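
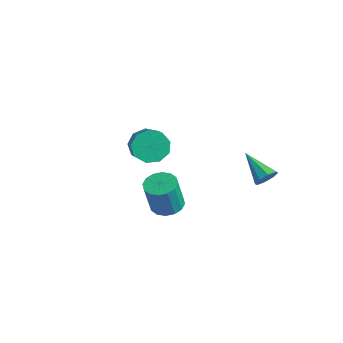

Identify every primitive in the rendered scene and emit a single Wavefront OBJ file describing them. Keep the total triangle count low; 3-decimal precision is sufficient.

v 1.793 -3.11 0.028
v 2.598 -2.839 0.049
v 2.712 -3.319 1.853
v 1.907 -3.59 1.832
v 2.357 -2.487 0.158
v 2.471 -2.967 1.962
v 1.964 -2.303 0.232
v 2.078 -2.783 2.036
v 1.526 -2.334 0.252
v 1.64 -2.815 2.055
v 1.159 -2.574 0.211
v 1.273 -3.054 2.015
v 0.962 -2.957 0.121
v 1.076 -3.437 1.925
v 0.988 -3.381 0.007
v 1.102 -3.861 1.811
v 1.229 -3.733 -0.102
v 1.343 -4.213 1.702
v 1.622 -3.917 -0.176
v 1.736 -4.397 1.628
v 2.06 -3.885 -0.195
v 2.174 -4.366 1.608
v 2.427 -3.646 -0.155
v 2.541 -4.126 1.649
v 2.624 -3.263 -0.065
v 2.738 -3.743 1.739
v 3.372 1.592 0.825
v 3.646 1.938 1.33
v 1.788 1.488 1.755
v 3.422 2.242 0.982
v 3.169 2.165 0.543
v 3.035 1.753 0.269
v 3.098 1.247 0.32
v 3.322 0.943 0.667
v 3.575 1.019 1.107
v 3.709 1.432 1.381
v -3.844 -0.42 -0.268
v -3.245 -0.296 -1.085
v -2.318 -0.716 -0.468
v -2.916 -0.84 0.348
v -3.241 0.283 -0.696
v -2.314 -0.136 -0.079
v -3.52 0.533 -0.107
v -2.592 0.114 0.509
v -3.95 0.337 0.406
v -3.022 -0.082 1.023
v -4.33 -0.213 0.604
v -3.402 -0.632 1.221
v -4.483 -0.86 0.394
v -3.555 -1.28 1.01
v -4.337 -1.302 -0.126
v -3.409 -1.721 0.49
v -3.96 -1.331 -0.713
v -3.032 -1.75 -0.096
v -3.529 -0.934 -1.091
v -2.601 -1.353 -0.475
f 2 1 5
f 2 5 3
f 3 5 6
f 3 6 4
f 5 1 7
f 5 7 6
f 6 7 8
f 6 8 4
f 7 1 9
f 7 9 8
f 8 9 10
f 8 10 4
f 9 1 11
f 9 11 10
f 10 11 12
f 10 12 4
f 11 1 13
f 11 13 12
f 12 13 14
f 12 14 4
f 13 1 15
f 13 15 14
f 14 15 16
f 14 16 4
f 15 1 17
f 15 17 16
f 16 17 18
f 16 18 4
f 17 1 19
f 17 19 18
f 18 19 20
f 18 20 4
f 19 1 21
f 19 21 20
f 20 21 22
f 20 22 4
f 21 1 23
f 21 23 22
f 22 23 24
f 22 24 4
f 23 1 25
f 23 25 24
f 24 25 26
f 24 26 4
f 25 1 2
f 25 2 26
f 26 2 3
f 26 3 4
f 28 27 30
f 28 30 29
f 30 27 31
f 30 31 29
f 31 27 32
f 31 32 29
f 32 27 33
f 32 33 29
f 33 27 34
f 33 34 29
f 34 27 35
f 34 35 29
f 35 27 36
f 35 36 29
f 36 27 28
f 36 28 29
f 38 37 41
f 38 41 39
f 39 41 42
f 39 42 40
f 41 37 43
f 41 43 42
f 42 43 44
f 42 44 40
f 43 37 45
f 43 45 44
f 44 45 46
f 44 46 40
f 45 37 47
f 45 47 46
f 46 47 48
f 46 48 40
f 47 37 49
f 47 49 48
f 48 49 50
f 48 50 40
f 49 37 51
f 49 51 50
f 50 51 52
f 50 52 40
f 51 37 53
f 51 53 52
f 52 53 54
f 52 54 40
f 53 37 55
f 53 55 54
f 54 55 56
f 54 56 40
f 55 37 38
f 55 38 56
f 56 38 39
f 56 39 40



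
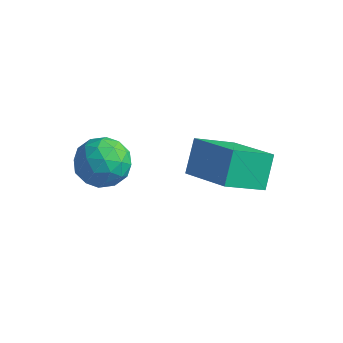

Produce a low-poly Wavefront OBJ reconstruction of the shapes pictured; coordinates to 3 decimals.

v 0.857 2.378 2.964
v 0.621 3.192 3.963
v -0.907 2.861 2.155
v -1.143 3.675 3.153
v 1.563 3.585 2.147
v 1.327 4.399 3.145
v -0.201 4.068 1.337
v -0.437 4.882 2.336
v -2.496 1.87 3.017
v -1.871 1.16 2.872
v -3.509 0.86 3.608
v -2.884 0.15 3.463
v -2.707 0.814 4.129
v -2.081 1.439 3.763
v -3.299 0.581 2.717
v -2.673 1.206 2.351
v -2.368 0.363 2.687
v -2.002 0.507 3.559
v -3.378 1.513 2.921
v -3.012 1.657 3.793
v -2.095 1.604 2.892
v -3.285 0.416 3.588
v -3.181 0.807 3.979
v -2.814 0.389 3.894
v -2.218 1.768 3.416
v -1.851 1.35 3.331
v -2.342 1.147 4.07
v -3.529 0.67 3.149
v -3.162 0.252 3.064
v -2.566 1.631 2.586
v -2.199 1.213 2.501
v -3.038 0.873 2.41
v -2.02 0.718 2.698
v -2.615 0.124 3.046
v -2.859 0.378 2.607
v -2.491 0.745 2.393
v -1.804 0.802 3.211
v -2.4 0.209 3.559
v -2.295 0.599 3.95
v -1.927 0.966 3.735
v -2.096 0.334 3.102
v -2.98 1.811 2.921
v -3.576 1.218 3.269
v -3.453 1.054 2.745
v -3.085 1.421 2.53
v -2.765 1.896 3.434
v -3.36 1.302 3.782
v -2.889 1.275 4.087
v -2.521 1.642 3.873
v -3.284 1.686 3.378
f 2 4 1
f 5 2 1
f 1 4 3
f 3 5 1
f 2 8 4
f 6 2 5
f 6 8 2
f 4 8 3
f 7 5 3
f 3 8 7
f 7 6 5
f 8 6 7
f 9 46 25
f 46 20 49
f 25 49 14
f 46 49 25
f 9 25 21
f 25 14 26
f 21 26 10
f 25 26 21
f 9 21 30
f 21 10 31
f 30 31 16
f 21 31 30
f 9 30 42
f 30 16 45
f 42 45 19
f 30 45 42
f 9 42 46
f 42 19 50
f 46 50 20
f 42 50 46
f 10 26 37
f 26 14 40
f 37 40 18
f 26 40 37
f 14 49 27
f 49 20 48
f 27 48 13
f 49 48 27
f 20 50 47
f 50 19 43
f 47 43 11
f 50 43 47
f 19 45 44
f 45 16 32
f 44 32 15
f 45 32 44
f 16 31 36
f 31 10 33
f 36 33 17
f 31 33 36
f 12 38 24
f 38 18 39
f 24 39 13
f 38 39 24
f 12 24 22
f 24 13 23
f 22 23 11
f 24 23 22
f 12 22 29
f 22 11 28
f 29 28 15
f 22 28 29
f 12 29 34
f 29 15 35
f 34 35 17
f 29 35 34
f 12 34 38
f 34 17 41
f 38 41 18
f 34 41 38
f 13 39 27
f 39 18 40
f 27 40 14
f 39 40 27
f 11 23 47
f 23 13 48
f 47 48 20
f 23 48 47
f 15 28 44
f 28 11 43
f 44 43 19
f 28 43 44
f 17 35 36
f 35 15 32
f 36 32 16
f 35 32 36
f 18 41 37
f 41 17 33
f 37 33 10
f 41 33 37



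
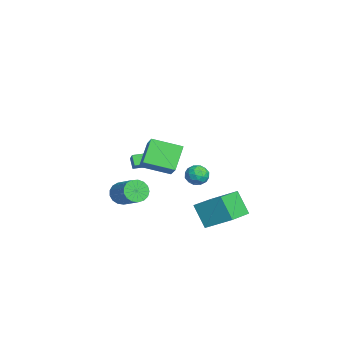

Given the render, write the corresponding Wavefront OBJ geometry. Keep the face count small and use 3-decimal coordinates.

v 0.449 -3.429 -1.477
v 0.941 -4.014 -1.774
v 2.383 -3.275 -0.84
v 1.891 -2.691 -0.543
v 0.966 -3.726 -2.04
v 2.408 -2.988 -1.106
v 0.873 -3.37 -2.177
v 2.314 -2.632 -1.243
v 0.682 -3.028 -2.153
v 2.124 -2.289 -1.219
v 0.438 -2.778 -1.975
v 1.88 -2.039 -1.041
v 0.197 -2.677 -1.682
v 1.638 -1.938 -0.748
v 0.013 -2.748 -1.343
v 1.455 -2.009 -0.409
v -0.071 -2.975 -1.034
v 1.371 -2.237 -0.1
v -0.035 -3.307 -0.827
v 1.407 -2.568 0.107
v 0.111 -3.666 -0.769
v 1.553 -2.928 0.166
v 0.335 -3.971 -0.873
v 1.777 -3.233 0.062
v 0.585 -4.152 -1.115
v 2.027 -3.414 -0.181
v 0.804 -4.168 -1.441
v 2.245 -3.429 -0.506
v -3.176 1.931 -1.884
v -2.484 1.782 -1.512
v -3.236 0.698 -2.268
v -2.544 0.549 -1.896
v -3.201 0.707 -1.47
v -3.164 1.469 -1.232
v -2.556 1.011 -2.548
v -2.519 1.773 -2.31
v -2.101 1.213 -1.922
v -2.5 1.025 -1.256
v -3.22 1.455 -2.524
v -3.619 1.267 -1.858
v -2.825 1.965 -1.664
v -2.895 0.515 -2.116
v -3.282 0.608 -1.865
v -2.875 0.52 -1.646
v -3.224 1.781 -1.5
v -2.818 1.693 -1.281
v -3.24 1.061 -1.256
v -2.902 0.787 -2.499
v -2.496 0.699 -2.28
v -2.845 1.96 -2.134
v -2.438 1.872 -1.915
v -2.48 1.419 -2.524
v -2.193 1.543 -1.687
v -2.229 0.818 -1.913
v -2.235 1.089 -2.296
v -2.213 1.537 -2.156
v -2.428 1.432 -1.295
v -2.463 0.707 -1.521
v -2.849 0.8 -1.27
v -2.827 1.248 -1.131
v -2.202 1.098 -1.536
v -3.257 1.773 -2.259
v -3.292 1.048 -2.485
v -2.893 1.232 -2.649
v -2.871 1.68 -2.51
v -3.491 1.662 -1.867
v -3.527 0.937 -2.093
v -3.507 0.943 -1.624
v -3.485 1.391 -1.484
v -3.518 1.382 -2.244
v 2.158 1.525 -1.271
v 2.877 2.974 -0.294
v 2.941 2.094 -2.692
v 3.66 3.544 -1.716
v 3.84 0.376 -0.804
v 4.559 1.826 0.172
v 4.623 0.946 -2.226
v 5.342 2.395 -1.249
v -3.501 -2.573 -1.504
v -4.024 -2.688 -0.883
v -3.794 -0.608 -1.387
v -4.317 -0.723 -0.766
v -2.723 -2.497 -0.834
v -3.246 -2.612 -0.213
v -3.016 -0.532 -0.717
v -3.539 -0.647 -0.096
v 1.392 -2.026 3.036
v 2.415 -1.865 3.886
v 1.6 -0.242 2.448
v 2.623 -0.081 3.298
v 2.537 -2.579 1.762
v 3.56 -2.418 2.612
v 2.745 -0.795 1.174
v 3.768 -0.634 2.024
f 2 1 5
f 2 5 3
f 3 5 6
f 3 6 4
f 5 1 7
f 5 7 6
f 6 7 8
f 6 8 4
f 7 1 9
f 7 9 8
f 8 9 10
f 8 10 4
f 9 1 11
f 9 11 10
f 10 11 12
f 10 12 4
f 11 1 13
f 11 13 12
f 12 13 14
f 12 14 4
f 13 1 15
f 13 15 14
f 14 15 16
f 14 16 4
f 15 1 17
f 15 17 16
f 16 17 18
f 16 18 4
f 17 1 19
f 17 19 18
f 18 19 20
f 18 20 4
f 19 1 21
f 19 21 20
f 20 21 22
f 20 22 4
f 21 1 23
f 21 23 22
f 22 23 24
f 22 24 4
f 23 1 25
f 23 25 24
f 24 25 26
f 24 26 4
f 25 1 27
f 25 27 26
f 26 27 28
f 26 28 4
f 27 1 2
f 27 2 28
f 28 2 3
f 28 3 4
f 29 66 45
f 66 40 69
f 45 69 34
f 66 69 45
f 29 45 41
f 45 34 46
f 41 46 30
f 45 46 41
f 29 41 50
f 41 30 51
f 50 51 36
f 41 51 50
f 29 50 62
f 50 36 65
f 62 65 39
f 50 65 62
f 29 62 66
f 62 39 70
f 66 70 40
f 62 70 66
f 30 46 57
f 46 34 60
f 57 60 38
f 46 60 57
f 34 69 47
f 69 40 68
f 47 68 33
f 69 68 47
f 40 70 67
f 70 39 63
f 67 63 31
f 70 63 67
f 39 65 64
f 65 36 52
f 64 52 35
f 65 52 64
f 36 51 56
f 51 30 53
f 56 53 37
f 51 53 56
f 32 58 44
f 58 38 59
f 44 59 33
f 58 59 44
f 32 44 42
f 44 33 43
f 42 43 31
f 44 43 42
f 32 42 49
f 42 31 48
f 49 48 35
f 42 48 49
f 32 49 54
f 49 35 55
f 54 55 37
f 49 55 54
f 32 54 58
f 54 37 61
f 58 61 38
f 54 61 58
f 33 59 47
f 59 38 60
f 47 60 34
f 59 60 47
f 31 43 67
f 43 33 68
f 67 68 40
f 43 68 67
f 35 48 64
f 48 31 63
f 64 63 39
f 48 63 64
f 37 55 56
f 55 35 52
f 56 52 36
f 55 52 56
f 38 61 57
f 61 37 53
f 57 53 30
f 61 53 57
f 72 74 71
f 75 72 71
f 71 74 73
f 73 75 71
f 72 78 74
f 76 72 75
f 76 78 72
f 74 78 73
f 77 75 73
f 73 78 77
f 77 76 75
f 78 76 77
f 80 82 79
f 83 80 79
f 79 82 81
f 81 83 79
f 80 86 82
f 84 80 83
f 84 86 80
f 82 86 81
f 85 83 81
f 81 86 85
f 85 84 83
f 86 84 85
f 88 90 87
f 91 88 87
f 87 90 89
f 89 91 87
f 88 94 90
f 92 88 91
f 92 94 88
f 90 94 89
f 93 91 89
f 89 94 93
f 93 92 91
f 94 92 93



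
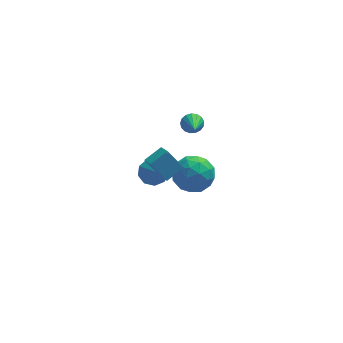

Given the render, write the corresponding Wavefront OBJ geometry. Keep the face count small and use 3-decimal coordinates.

v 2.241 2.574 0.939
v 2.679 2.725 1.215
v 2.219 1.386 1.621
v 2.482 2.811 1.359
v 2.23 2.843 1.407
v 1.981 2.813 1.347
v 1.79 2.728 1.194
v 1.703 2.608 0.982
v 1.74 2.48 0.761
v 1.89 2.374 0.58
v 2.121 2.313 0.481
v 2.38 2.312 0.487
v 2.606 2.371 0.597
v 2.749 2.476 0.785
v 2.775 2.604 1.008
v -0.032 -1.855 2.651
v 0.737 -1.416 3.048
v -0.231 -1.05 2.148
v 0.538 -0.612 2.544
v 0.622 -2.228 1.796
v 1.391 -1.79 2.192
v 0.423 -1.424 1.292
v 1.192 -0.985 1.689
v 1.47 0.617 -0.355
v 2.443 0.723 -0.069
v 1.557 -1.003 -0.051
v 2.53 -0.897 0.235
v 1.783 -0.508 0.811
v 1.73 0.493 0.623
v 2.27 -0.773 -0.743
v 2.217 0.228 -0.931
v 2.938 -0.137 -0.308
v 2.637 0.027 0.652
v 1.363 -0.307 -0.772
v 1.062 -0.143 0.188
v 1.949 0.812 -0.239
v 2.051 -1.092 0.119
v 1.612 -0.863 0.457
v 2.184 -0.801 0.626
v 1.53 0.677 0.168
v 2.102 0.739 0.337
v 1.714 0.016 0.854
v 1.898 -1.019 -0.457
v 2.47 -0.957 -0.288
v 1.816 0.521 -0.746
v 2.388 0.583 -0.577
v 2.286 -0.296 -0.974
v 2.812 0.369 -0.211
v 2.862 -0.583 -0.032
v 2.71 -0.51 -0.608
v 2.679 0.078 -0.718
v 2.635 0.465 0.354
v 2.686 -0.487 0.532
v 2.247 -0.258 0.871
v 2.216 0.331 0.76
v 2.925 -0.04 0.213
v 1.314 0.207 -0.652
v 1.365 -0.745 -0.474
v 1.784 -0.611 -0.88
v 1.753 -0.022 -0.991
v 1.138 0.303 -0.088
v 1.188 -0.649 0.091
v 1.321 -0.358 0.598
v 1.29 0.23 0.488
v 1.075 -0.24 -0.333
v 0.585 3.821 -3.877
v 1.229 4.131 -3.647
v 0.815 2.299 -2.463
v 0.836 4.322 -3.378
v 0.326 4.279 -3.342
v -0.063 4.021 -3.556
v -0.148 3.67 -3.92
v 0.11 3.39 -4.264
v 0.59 3.312 -4.427
v 1.068 3.472 -4.332
v 1.32 3.795 -4.024
f 2 1 4
f 2 4 3
f 4 1 5
f 4 5 3
f 5 1 6
f 5 6 3
f 6 1 7
f 6 7 3
f 7 1 8
f 7 8 3
f 8 1 9
f 8 9 3
f 9 1 10
f 9 10 3
f 10 1 11
f 10 11 3
f 11 1 12
f 11 12 3
f 12 1 13
f 12 13 3
f 13 1 14
f 13 14 3
f 14 1 15
f 14 15 3
f 15 1 2
f 15 2 3
f 17 19 16
f 20 17 16
f 16 19 18
f 18 20 16
f 17 23 19
f 21 17 20
f 21 23 17
f 19 23 18
f 22 20 18
f 18 23 22
f 22 21 20
f 23 21 22
f 24 61 40
f 61 35 64
f 40 64 29
f 61 64 40
f 24 40 36
f 40 29 41
f 36 41 25
f 40 41 36
f 24 36 45
f 36 25 46
f 45 46 31
f 36 46 45
f 24 45 57
f 45 31 60
f 57 60 34
f 45 60 57
f 24 57 61
f 57 34 65
f 61 65 35
f 57 65 61
f 25 41 52
f 41 29 55
f 52 55 33
f 41 55 52
f 29 64 42
f 64 35 63
f 42 63 28
f 64 63 42
f 35 65 62
f 65 34 58
f 62 58 26
f 65 58 62
f 34 60 59
f 60 31 47
f 59 47 30
f 60 47 59
f 31 46 51
f 46 25 48
f 51 48 32
f 46 48 51
f 27 53 39
f 53 33 54
f 39 54 28
f 53 54 39
f 27 39 37
f 39 28 38
f 37 38 26
f 39 38 37
f 27 37 44
f 37 26 43
f 44 43 30
f 37 43 44
f 27 44 49
f 44 30 50
f 49 50 32
f 44 50 49
f 27 49 53
f 49 32 56
f 53 56 33
f 49 56 53
f 28 54 42
f 54 33 55
f 42 55 29
f 54 55 42
f 26 38 62
f 38 28 63
f 62 63 35
f 38 63 62
f 30 43 59
f 43 26 58
f 59 58 34
f 43 58 59
f 32 50 51
f 50 30 47
f 51 47 31
f 50 47 51
f 33 56 52
f 56 32 48
f 52 48 25
f 56 48 52
f 67 66 69
f 67 69 68
f 69 66 70
f 69 70 68
f 70 66 71
f 70 71 68
f 71 66 72
f 71 72 68
f 72 66 73
f 72 73 68
f 73 66 74
f 73 74 68
f 74 66 75
f 74 75 68
f 75 66 76
f 75 76 68
f 76 66 67
f 76 67 68



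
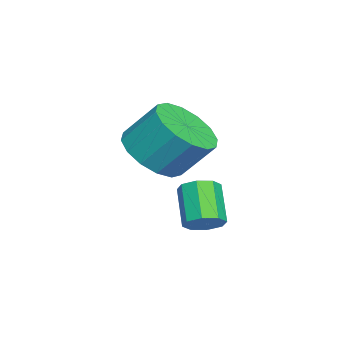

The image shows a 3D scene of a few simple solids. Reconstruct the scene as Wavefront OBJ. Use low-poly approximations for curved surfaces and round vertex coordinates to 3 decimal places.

v -0.958 0.778 -0.491
v -0.534 0.784 -0.11
v -1.379 0.488 0.833
v -1.802 0.482 0.451
v -0.722 1.174 -0.156
v -1.567 0.879 0.786
v -1.049 1.333 -0.399
v -1.893 1.037 0.544
v -1.321 1.166 -0.696
v -2.166 0.871 0.247
v -1.381 0.772 -0.873
v -2.226 0.476 0.07
v -1.193 0.381 -0.826
v -2.038 0.086 0.116
v -0.867 0.223 -0.584
v -1.711 -0.073 0.359
v -0.594 0.389 -0.287
v -1.439 0.094 0.656
v -1.502 -0.672 1.643
v -1.065 -1.376 2.221
v -1.001 -0.471 3.274
v -1.438 0.232 2.697
v -0.669 -1.13 1.985
v -0.604 -0.225 3.038
v -0.496 -0.761 1.658
v -0.432 0.144 2.711
v -0.593 -0.368 1.326
v -0.528 0.537 2.379
v -0.933 -0.057 1.08
v -0.869 0.848 2.133
v -1.426 0.089 0.984
v -1.362 0.994 2.038
v -1.939 0.031 1.066
v -1.875 0.936 2.119
v -2.336 -0.215 1.302
v -2.271 0.69 2.355
v -2.508 -0.584 1.629
v -2.444 0.321 2.682
v -2.412 -0.977 1.961
v -2.347 -0.072 3.014
v -2.071 -1.288 2.207
v -2.007 -0.383 3.26
v -1.578 -1.434 2.302
v -1.514 -0.529 3.356
f 2 1 5
f 2 5 3
f 3 5 6
f 3 6 4
f 5 1 7
f 5 7 6
f 6 7 8
f 6 8 4
f 7 1 9
f 7 9 8
f 8 9 10
f 8 10 4
f 9 1 11
f 9 11 10
f 10 11 12
f 10 12 4
f 11 1 13
f 11 13 12
f 12 13 14
f 12 14 4
f 13 1 15
f 13 15 14
f 14 15 16
f 14 16 4
f 15 1 17
f 15 17 16
f 16 17 18
f 16 18 4
f 17 1 2
f 17 2 18
f 18 2 3
f 18 3 4
f 20 19 23
f 20 23 21
f 21 23 24
f 21 24 22
f 23 19 25
f 23 25 24
f 24 25 26
f 24 26 22
f 25 19 27
f 25 27 26
f 26 27 28
f 26 28 22
f 27 19 29
f 27 29 28
f 28 29 30
f 28 30 22
f 29 19 31
f 29 31 30
f 30 31 32
f 30 32 22
f 31 19 33
f 31 33 32
f 32 33 34
f 32 34 22
f 33 19 35
f 33 35 34
f 34 35 36
f 34 36 22
f 35 19 37
f 35 37 36
f 36 37 38
f 36 38 22
f 37 19 39
f 37 39 38
f 38 39 40
f 38 40 22
f 39 19 41
f 39 41 40
f 40 41 42
f 40 42 22
f 41 19 43
f 41 43 42
f 42 43 44
f 42 44 22
f 43 19 20
f 43 20 44
f 44 20 21
f 44 21 22



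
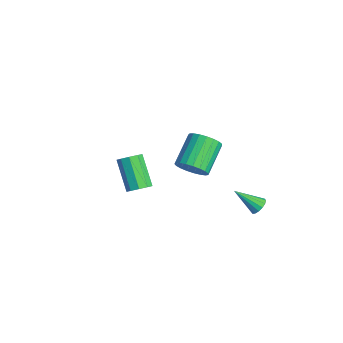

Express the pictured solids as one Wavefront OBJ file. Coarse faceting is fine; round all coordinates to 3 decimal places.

v 4.128 2.299 0.796
v 4.426 2.53 1.209
v 3.532 1.161 1.864
v 4.172 2.668 1.214
v 3.905 2.708 1.107
v 3.698 2.637 0.917
v 3.606 2.476 0.694
v 3.654 2.267 0.498
v 3.829 2.067 0.383
v 4.084 1.929 0.378
v 4.351 1.89 0.485
v 4.557 1.96 0.675
v 4.649 2.121 0.898
v 4.601 2.33 1.094
v -2.069 0.739 -0.872
v -1.469 0.615 -0.094
v -2.752 1.837 1.09
v -3.351 1.961 0.312
v -1.311 0.952 -0.27
v -2.594 2.173 0.913
v -1.285 1.252 -0.551
v -2.567 2.473 0.632
v -1.394 1.463 -0.887
v -2.676 2.685 0.296
v -1.619 1.55 -1.221
v -2.902 2.771 -0.037
v -1.923 1.496 -1.494
v -3.205 2.717 -0.31
v -2.251 1.311 -1.659
v -3.534 2.532 -0.476
v -2.548 1.027 -1.689
v -3.831 2.249 -0.505
v -2.762 0.694 -1.577
v -4.045 1.915 -0.393
v -2.856 0.369 -1.343
v -4.139 1.59 -0.16
v -2.814 0.107 -1.028
v -4.097 1.328 0.156
v -2.643 -0.045 -0.685
v -3.926 1.176 0.498
v -2.373 -0.061 -0.375
v -3.656 1.16 0.808
v -2.05 0.061 -0.151
v -3.333 1.282 1.032
v -1.73 0.3 -0.052
v -3.013 1.521 1.132
v 3.222 -3.791 3.138
v 3.657 -3.494 3.568
v 2.292 -3.593 5.013
v 1.858 -3.889 4.582
v 3.403 -3.171 3.351
v 2.038 -3.269 4.795
v 3.065 -3.137 3.033
v 1.7 -3.236 4.478
v 2.8 -3.41 2.765
v 1.435 -3.509 4.21
v 2.733 -3.86 2.671
v 1.368 -3.959 4.115
v 2.895 -4.278 2.795
v 1.53 -4.377 4.24
v 3.21 -4.468 3.08
v 1.845 -4.567 4.525
v 3.531 -4.341 3.391
v 2.166 -4.439 4.836
v 3.707 -3.956 3.584
v 2.343 -4.055 5.029
f 2 1 4
f 2 4 3
f 4 1 5
f 4 5 3
f 5 1 6
f 5 6 3
f 6 1 7
f 6 7 3
f 7 1 8
f 7 8 3
f 8 1 9
f 8 9 3
f 9 1 10
f 9 10 3
f 10 1 11
f 10 11 3
f 11 1 12
f 11 12 3
f 12 1 13
f 12 13 3
f 13 1 14
f 13 14 3
f 14 1 2
f 14 2 3
f 16 15 19
f 16 19 17
f 17 19 20
f 17 20 18
f 19 15 21
f 19 21 20
f 20 21 22
f 20 22 18
f 21 15 23
f 21 23 22
f 22 23 24
f 22 24 18
f 23 15 25
f 23 25 24
f 24 25 26
f 24 26 18
f 25 15 27
f 25 27 26
f 26 27 28
f 26 28 18
f 27 15 29
f 27 29 28
f 28 29 30
f 28 30 18
f 29 15 31
f 29 31 30
f 30 31 32
f 30 32 18
f 31 15 33
f 31 33 32
f 32 33 34
f 32 34 18
f 33 15 35
f 33 35 34
f 34 35 36
f 34 36 18
f 35 15 37
f 35 37 36
f 36 37 38
f 36 38 18
f 37 15 39
f 37 39 38
f 38 39 40
f 38 40 18
f 39 15 41
f 39 41 40
f 40 41 42
f 40 42 18
f 41 15 43
f 41 43 42
f 42 43 44
f 42 44 18
f 43 15 45
f 43 45 44
f 44 45 46
f 44 46 18
f 45 15 16
f 45 16 46
f 46 16 17
f 46 17 18
f 48 47 51
f 48 51 49
f 49 51 52
f 49 52 50
f 51 47 53
f 51 53 52
f 52 53 54
f 52 54 50
f 53 47 55
f 53 55 54
f 54 55 56
f 54 56 50
f 55 47 57
f 55 57 56
f 56 57 58
f 56 58 50
f 57 47 59
f 57 59 58
f 58 59 60
f 58 60 50
f 59 47 61
f 59 61 60
f 60 61 62
f 60 62 50
f 61 47 63
f 61 63 62
f 62 63 64
f 62 64 50
f 63 47 65
f 63 65 64
f 64 65 66
f 64 66 50
f 65 47 48
f 65 48 66
f 66 48 49
f 66 49 50



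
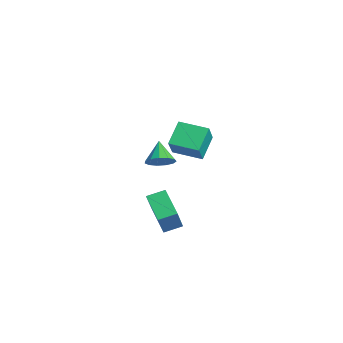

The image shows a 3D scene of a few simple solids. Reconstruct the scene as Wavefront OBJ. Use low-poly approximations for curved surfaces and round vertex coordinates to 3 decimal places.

v -3.064 -1.06 0.649
v -2.558 -0.385 1.015
v -4.216 -0.74 1.651
v -2.832 -0.17 0.631
v -3.18 -0.238 0.253
v -3.491 -0.567 0
v -3.667 -1.052 -0.046
v -3.651 -1.54 0.128
v -3.449 -1.876 0.468
v -3.125 -1.953 0.865
v -2.781 -1.746 1.193
v -2.528 -1.322 1.349
v -2.444 -0.815 1.282
v 2.428 -3.503 0.742
v 3.202 -4.093 2.397
v 2.539 -2.447 1.066
v 3.313 -3.037 2.721
v 4.147 -3.443 -0.041
v 4.921 -4.033 1.614
v 4.258 -2.387 0.283
v 5.032 -2.977 1.938
v -2.238 -0.024 3.531
v -1.408 -0.565 4.851
v -1.068 1.346 3.356
v -0.238 0.806 4.676
v -1.262 -0.986 2.524
v -0.432 -1.526 3.844
v -0.092 0.385 2.349
v 0.738 -0.156 3.669
f 2 1 4
f 2 4 3
f 4 1 5
f 4 5 3
f 5 1 6
f 5 6 3
f 6 1 7
f 6 7 3
f 7 1 8
f 7 8 3
f 8 1 9
f 8 9 3
f 9 1 10
f 9 10 3
f 10 1 11
f 10 11 3
f 11 1 12
f 11 12 3
f 12 1 13
f 12 13 3
f 13 1 2
f 13 2 3
f 15 17 14
f 18 15 14
f 14 17 16
f 16 18 14
f 15 21 17
f 19 15 18
f 19 21 15
f 17 21 16
f 20 18 16
f 16 21 20
f 20 19 18
f 21 19 20
f 23 25 22
f 26 23 22
f 22 25 24
f 24 26 22
f 23 29 25
f 27 23 26
f 27 29 23
f 25 29 24
f 28 26 24
f 24 29 28
f 28 27 26
f 29 27 28



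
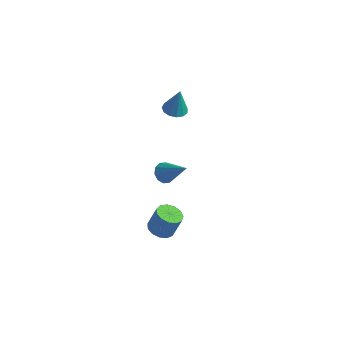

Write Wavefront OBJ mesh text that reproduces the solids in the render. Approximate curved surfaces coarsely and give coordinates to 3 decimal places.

v -0.591 2.763 2.993
v -0.188 2.166 2.989
v -0.349 2.917 4.567
v 0.065 2.476 2.92
v 0.109 2.876 2.874
v -0.069 3.241 2.865
v -0.413 3.453 2.897
v -0.813 3.447 2.96
v -1.144 3.223 3.033
v -1.299 2.853 3.093
v -1.229 2.454 3.122
v -0.957 2.153 3.109
v -0.569 2.046 3.06
v 0.376 -0.844 -4.232
v 1.005 -1.315 -4.316
v 1.412 -1.007 -2.991
v 0.784 -0.536 -2.908
v 1.133 -0.91 -4.45
v 1.54 -0.602 -3.125
v 1.021 -0.484 -4.514
v 1.428 -0.176 -3.189
v 0.704 -0.173 -4.489
v 1.111 0.136 -3.164
v 0.283 -0.074 -4.383
v 0.69 0.234 -3.058
v -0.108 -0.22 -4.229
v 0.299 0.088 -2.904
v -0.346 -0.564 -4.076
v 0.062 -0.256 -2.751
v -0.354 -0.997 -3.972
v 0.053 -0.689 -2.648
v -0.13 -1.382 -3.952
v 0.277 -1.073 -2.627
v 0.254 -1.595 -4.02
v 0.661 -1.287 -2.695
v 0.678 -1.571 -4.156
v 1.085 -1.262 -2.831
v 0.821 -1.201 1.585
v 1.231 -1.422 1.117
v 2.259 -1.479 2.975
v 1.28 -1.018 1.147
v 1.153 -0.684 1.344
v 0.9 -0.547 1.633
v 0.617 -0.661 1.904
v 0.411 -0.98 2.052
v 0.362 -1.384 2.022
v 0.488 -1.718 1.825
v 0.742 -1.854 1.536
v 1.025 -1.741 1.265
f 2 1 4
f 2 4 3
f 4 1 5
f 4 5 3
f 5 1 6
f 5 6 3
f 6 1 7
f 6 7 3
f 7 1 8
f 7 8 3
f 8 1 9
f 8 9 3
f 9 1 10
f 9 10 3
f 10 1 11
f 10 11 3
f 11 1 12
f 11 12 3
f 12 1 13
f 12 13 3
f 13 1 2
f 13 2 3
f 15 14 18
f 15 18 16
f 16 18 19
f 16 19 17
f 18 14 20
f 18 20 19
f 19 20 21
f 19 21 17
f 20 14 22
f 20 22 21
f 21 22 23
f 21 23 17
f 22 14 24
f 22 24 23
f 23 24 25
f 23 25 17
f 24 14 26
f 24 26 25
f 25 26 27
f 25 27 17
f 26 14 28
f 26 28 27
f 27 28 29
f 27 29 17
f 28 14 30
f 28 30 29
f 29 30 31
f 29 31 17
f 30 14 32
f 30 32 31
f 31 32 33
f 31 33 17
f 32 14 34
f 32 34 33
f 33 34 35
f 33 35 17
f 34 14 36
f 34 36 35
f 35 36 37
f 35 37 17
f 36 14 15
f 36 15 37
f 37 15 16
f 37 16 17
f 39 38 41
f 39 41 40
f 41 38 42
f 41 42 40
f 42 38 43
f 42 43 40
f 43 38 44
f 43 44 40
f 44 38 45
f 44 45 40
f 45 38 46
f 45 46 40
f 46 38 47
f 46 47 40
f 47 38 48
f 47 48 40
f 48 38 49
f 48 49 40
f 49 38 39
f 49 39 40



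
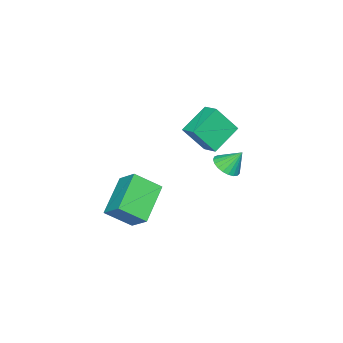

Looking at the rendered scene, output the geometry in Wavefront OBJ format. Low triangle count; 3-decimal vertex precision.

v 2.63 -1.219 0.578
v 2.948 -0.349 1.292
v 4.304 -0.984 -0.453
v 4.622 -0.114 0.261
v 3.278 -2.146 1.419
v 3.596 -1.276 2.133
v 4.952 -1.911 0.388
v 5.27 -1.041 1.102
v -0.274 0.893 1.162
v 0.093 1.409 0.889
v -0.486 1.507 2.038
v -0.169 1.463 0.788
v -0.45 1.418 0.751
v -0.701 1.282 0.785
v -0.877 1.079 0.885
v -0.949 0.844 1.033
v -0.905 0.617 1.203
v -0.751 0.438 1.366
v -0.514 0.338 1.494
v -0.236 0.333 1.564
v 0.035 0.426 1.565
v 0.254 0.599 1.497
v 0.381 0.823 1.371
v 0.395 1.059 1.208
v 0.293 1.267 1.038
v -1.558 0.221 2.711
v -0.968 -0.506 3.971
v -1.198 0.939 2.956
v -0.607 0.212 4.216
v -0.253 -0.152 1.884
v 0.338 -0.879 3.144
v 0.108 0.566 2.129
v 0.698 -0.161 3.389
f 2 4 1
f 5 2 1
f 1 4 3
f 3 5 1
f 2 8 4
f 6 2 5
f 6 8 2
f 4 8 3
f 7 5 3
f 3 8 7
f 7 6 5
f 8 6 7
f 10 9 12
f 10 12 11
f 12 9 13
f 12 13 11
f 13 9 14
f 13 14 11
f 14 9 15
f 14 15 11
f 15 9 16
f 15 16 11
f 16 9 17
f 16 17 11
f 17 9 18
f 17 18 11
f 18 9 19
f 18 19 11
f 19 9 20
f 19 20 11
f 20 9 21
f 20 21 11
f 21 9 22
f 21 22 11
f 22 9 23
f 22 23 11
f 23 9 24
f 23 24 11
f 24 9 25
f 24 25 11
f 25 9 10
f 25 10 11
f 27 29 26
f 30 27 26
f 26 29 28
f 28 30 26
f 27 33 29
f 31 27 30
f 31 33 27
f 29 33 28
f 32 30 28
f 28 33 32
f 32 31 30
f 33 31 32



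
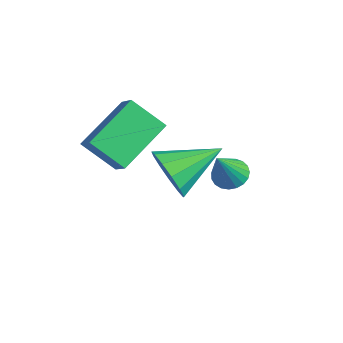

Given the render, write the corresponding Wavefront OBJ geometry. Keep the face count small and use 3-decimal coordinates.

v 3.239 -0.302 3.003
v 3.794 -0.027 3.029
v 3.561 -1.078 4.317
v 3.646 0.137 3.162
v 3.428 0.226 3.268
v 3.177 0.222 3.327
v 2.937 0.128 3.331
v 2.749 -0.04 3.277
v 2.646 -0.254 3.177
v 2.645 -0.476 3.046
v 2.747 -0.668 2.907
v 2.934 -0.797 2.786
v 3.174 -0.84 2.701
v 3.425 -0.791 2.669
v 3.644 -0.656 2.694
v 3.793 -0.461 2.773
v 3.846 -0.238 2.892
v -0.115 -2.351 1.96
v -1.042 -3.072 2.941
v -0.549 -0.463 2.938
v -1.475 -1.184 3.919
v 0.655 -2.496 2.581
v -0.271 -3.217 3.562
v 0.222 -0.608 3.559
v -0.705 -1.329 4.54
v 0.128 -0.497 0.994
v 0.699 -0.283 0.127
v 0.532 1.397 1.726
v 0.139 -0.116 0.004
v -0.425 -0.07 0.196
v -0.813 -0.159 0.641
v -0.903 -0.356 1.198
v -0.665 -0.597 1.69
v -0.175 -0.806 1.961
v 0.411 -0.917 1.925
v 0.907 -0.895 1.593
v 1.155 -0.746 1.071
v 1.078 -0.518 0.524
f 2 1 4
f 2 4 3
f 4 1 5
f 4 5 3
f 5 1 6
f 5 6 3
f 6 1 7
f 6 7 3
f 7 1 8
f 7 8 3
f 8 1 9
f 8 9 3
f 9 1 10
f 9 10 3
f 10 1 11
f 10 11 3
f 11 1 12
f 11 12 3
f 12 1 13
f 12 13 3
f 13 1 14
f 13 14 3
f 14 1 15
f 14 15 3
f 15 1 16
f 15 16 3
f 16 1 17
f 16 17 3
f 17 1 2
f 17 2 3
f 19 21 18
f 22 19 18
f 18 21 20
f 20 22 18
f 19 25 21
f 23 19 22
f 23 25 19
f 21 25 20
f 24 22 20
f 20 25 24
f 24 23 22
f 25 23 24
f 27 26 29
f 27 29 28
f 29 26 30
f 29 30 28
f 30 26 31
f 30 31 28
f 31 26 32
f 31 32 28
f 32 26 33
f 32 33 28
f 33 26 34
f 33 34 28
f 34 26 35
f 34 35 28
f 35 26 36
f 35 36 28
f 36 26 37
f 36 37 28
f 37 26 38
f 37 38 28
f 38 26 27
f 38 27 28



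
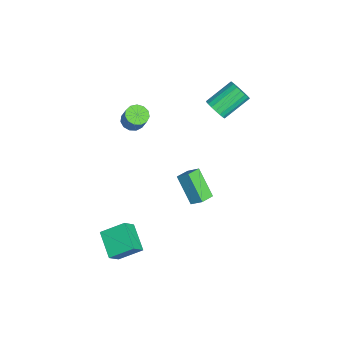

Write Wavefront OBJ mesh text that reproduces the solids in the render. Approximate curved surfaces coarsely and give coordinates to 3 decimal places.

v -1.614 -2.639 1.795
v -1.039 -2.447 1.465
v -0.512 -2.188 2.534
v -1.086 -2.381 2.865
v -1.26 -2.128 1.497
v -0.732 -1.869 2.566
v -1.592 -1.972 1.623
v -1.064 -1.713 2.692
v -1.932 -2.027 1.804
v -1.404 -1.768 2.873
v -2.17 -2.277 1.982
v -1.643 -2.018 3.051
v -2.232 -2.642 2.101
v -1.705 -2.383 3.17
v -2.098 -3.006 2.123
v -1.57 -2.747 3.192
v -1.81 -3.254 2.041
v -1.282 -2.995 3.11
v -1.459 -3.307 1.881
v -0.932 -3.048 2.95
v -1.158 -3.147 1.694
v -0.63 -2.889 2.763
v -1.002 -2.827 1.539
v -0.474 -2.568 2.608
v 3.982 -3.573 -5.134
v 2.498 -4.049 -4.382
v 3.955 -2.224 -4.333
v 2.472 -2.699 -3.581
v 4.588 -4.081 -4.259
v 3.105 -4.556 -3.507
v 4.562 -2.731 -3.458
v 3.078 -3.207 -2.706
v -3.191 2.011 1.037
v -2.49 2.215 1.282
v -3.268 3.654 2.307
v -3.969 3.449 2.063
v -2.528 2.399 0.995
v -3.305 3.838 2.021
v -2.697 2.507 0.717
v -3.474 3.945 1.742
v -2.964 2.515 0.502
v -3.741 3.954 1.528
v -3.276 2.424 0.393
v -4.053 3.863 1.419
v -3.571 2.251 0.412
v -4.348 3.69 1.438
v -3.791 2.031 0.555
v -4.568 3.469 1.58
v -3.892 1.806 0.793
v -4.67 3.245 1.818
v -3.855 1.622 1.079
v -4.632 3.061 2.105
v -3.686 1.515 1.358
v -4.463 2.953 2.383
v -3.419 1.506 1.572
v -4.196 2.945 2.598
v -3.107 1.597 1.681
v -3.884 3.036 2.707
v -2.812 1.77 1.662
v -3.589 3.209 2.688
v -2.592 1.991 1.52
v -3.369 3.429 2.545
v -0.786 0.368 -2.186
v -0.413 0.982 -1.579
v 0.34 1.098 -3.615
v 0.712 1.712 -3.008
v -0.112 -0.252 -1.972
v 0.26 0.362 -1.365
v 1.013 0.478 -3.401
v 1.386 1.092 -2.794
f 2 1 5
f 2 5 3
f 3 5 6
f 3 6 4
f 5 1 7
f 5 7 6
f 6 7 8
f 6 8 4
f 7 1 9
f 7 9 8
f 8 9 10
f 8 10 4
f 9 1 11
f 9 11 10
f 10 11 12
f 10 12 4
f 11 1 13
f 11 13 12
f 12 13 14
f 12 14 4
f 13 1 15
f 13 15 14
f 14 15 16
f 14 16 4
f 15 1 17
f 15 17 16
f 16 17 18
f 16 18 4
f 17 1 19
f 17 19 18
f 18 19 20
f 18 20 4
f 19 1 21
f 19 21 20
f 20 21 22
f 20 22 4
f 21 1 23
f 21 23 22
f 22 23 24
f 22 24 4
f 23 1 2
f 23 2 24
f 24 2 3
f 24 3 4
f 26 28 25
f 29 26 25
f 25 28 27
f 27 29 25
f 26 32 28
f 30 26 29
f 30 32 26
f 28 32 27
f 31 29 27
f 27 32 31
f 31 30 29
f 32 30 31
f 34 33 37
f 34 37 35
f 35 37 38
f 35 38 36
f 37 33 39
f 37 39 38
f 38 39 40
f 38 40 36
f 39 33 41
f 39 41 40
f 40 41 42
f 40 42 36
f 41 33 43
f 41 43 42
f 42 43 44
f 42 44 36
f 43 33 45
f 43 45 44
f 44 45 46
f 44 46 36
f 45 33 47
f 45 47 46
f 46 47 48
f 46 48 36
f 47 33 49
f 47 49 48
f 48 49 50
f 48 50 36
f 49 33 51
f 49 51 50
f 50 51 52
f 50 52 36
f 51 33 53
f 51 53 52
f 52 53 54
f 52 54 36
f 53 33 55
f 53 55 54
f 54 55 56
f 54 56 36
f 55 33 57
f 55 57 56
f 56 57 58
f 56 58 36
f 57 33 59
f 57 59 58
f 58 59 60
f 58 60 36
f 59 33 61
f 59 61 60
f 60 61 62
f 60 62 36
f 61 33 34
f 61 34 62
f 62 34 35
f 62 35 36
f 64 66 63
f 67 64 63
f 63 66 65
f 65 67 63
f 64 70 66
f 68 64 67
f 68 70 64
f 66 70 65
f 69 67 65
f 65 70 69
f 69 68 67
f 70 68 69



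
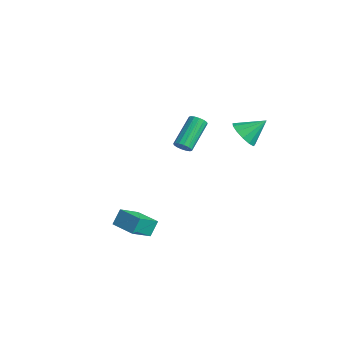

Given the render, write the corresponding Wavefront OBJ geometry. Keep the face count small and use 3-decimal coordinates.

v 0.937 0.697 0.436
v 1.26 0.569 0.809
v 0.526 1.954 1.918
v 0.203 2.083 1.544
v 1.388 0.751 0.667
v 0.654 2.136 1.776
v 1.396 0.918 0.463
v 0.662 2.304 1.572
v 1.28 1.027 0.252
v 0.547 2.412 1.361
v 1.073 1.046 0.09
v 0.339 2.432 1.198
v 0.829 0.973 0.02
v 0.095 2.358 1.129
v 0.614 0.826 0.062
v -0.12 2.211 1.171
v 0.486 0.644 0.204
v -0.248 2.029 1.313
v 0.478 0.476 0.408
v -0.256 1.862 1.517
v 0.593 0.368 0.619
v -0.14 1.753 1.728
v 0.801 0.348 0.782
v 0.067 1.734 1.89
v 1.045 0.422 0.851
v 0.311 1.807 1.96
v 2.56 -3.295 -3.003
v 2.78 -4.43 -2.232
v 2.422 -2.785 -2.214
v 2.643 -3.92 -1.442
v 3.917 -3 -2.958
v 4.138 -4.135 -2.186
v 3.78 -2.49 -2.168
v 4 -3.625 -1.397
v 3.273 2.742 1.936
v 3.686 3.133 1.278
v 3.687 3.798 2.824
v 3.229 3.311 1.28
v 2.786 3.309 1.49
v 2.498 3.126 1.842
v 2.455 2.822 2.223
v 2.672 2.492 2.514
v 3.08 2.242 2.621
v 3.549 2.15 2.511
v 3.93 2.247 2.218
v 4.103 2.501 1.836
v 4.011 2.831 1.485
f 2 1 5
f 2 5 3
f 3 5 6
f 3 6 4
f 5 1 7
f 5 7 6
f 6 7 8
f 6 8 4
f 7 1 9
f 7 9 8
f 8 9 10
f 8 10 4
f 9 1 11
f 9 11 10
f 10 11 12
f 10 12 4
f 11 1 13
f 11 13 12
f 12 13 14
f 12 14 4
f 13 1 15
f 13 15 14
f 14 15 16
f 14 16 4
f 15 1 17
f 15 17 16
f 16 17 18
f 16 18 4
f 17 1 19
f 17 19 18
f 18 19 20
f 18 20 4
f 19 1 21
f 19 21 20
f 20 21 22
f 20 22 4
f 21 1 23
f 21 23 22
f 22 23 24
f 22 24 4
f 23 1 25
f 23 25 24
f 24 25 26
f 24 26 4
f 25 1 2
f 25 2 26
f 26 2 3
f 26 3 4
f 28 30 27
f 31 28 27
f 27 30 29
f 29 31 27
f 28 34 30
f 32 28 31
f 32 34 28
f 30 34 29
f 33 31 29
f 29 34 33
f 33 32 31
f 34 32 33
f 36 35 38
f 36 38 37
f 38 35 39
f 38 39 37
f 39 35 40
f 39 40 37
f 40 35 41
f 40 41 37
f 41 35 42
f 41 42 37
f 42 35 43
f 42 43 37
f 43 35 44
f 43 44 37
f 44 35 45
f 44 45 37
f 45 35 46
f 45 46 37
f 46 35 47
f 46 47 37
f 47 35 36
f 47 36 37



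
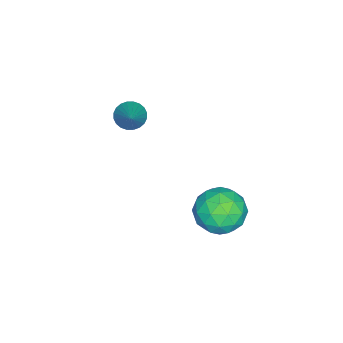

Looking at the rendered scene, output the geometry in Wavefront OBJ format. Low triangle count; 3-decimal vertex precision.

v 0.153 1.062 -0.697
v 0.61 0.575 0.286
v -1.59 1.065 0.114
v -1.133 0.578 1.097
v -0.861 1.698 0.807
v 0.216 1.696 0.306
v -1.196 -0.056 0.094
v -0.119 -0.058 -0.407
v -0.224 -0.116 0.775
v -0.017 0.968 1.215
v -0.963 0.672 -0.815
v -0.756 1.756 -0.375
v 0.534 0.818 -0.277
v -1.514 0.822 0.677
v -1.355 1.48 0.507
v -1.086 1.194 1.084
v 0.303 1.477 -0.265
v 0.571 1.191 0.312
v -0.293 1.851 0.619
v -1.551 0.449 0.088
v -1.283 0.163 0.665
v 0.106 0.446 -0.684
v 0.375 0.16 -0.107
v -0.687 -0.211 -0.219
v 0.313 0.126 0.588
v -0.711 0.128 1.065
v -0.748 -0.245 0.476
v -0.115 -0.246 0.181
v 0.435 0.763 0.847
v -0.59 0.765 1.324
v -0.43 1.423 1.154
v 0.203 1.422 0.859
v -0.055 0.357 1.135
v -0.39 0.875 -0.924
v -1.415 0.877 -0.447
v -1.183 0.218 -0.459
v -0.55 0.217 -0.754
v -0.269 1.512 -0.665
v -1.293 1.514 -0.188
v -0.865 1.886 0.219
v -0.232 1.885 -0.076
v -0.925 1.283 -0.735
v -3.321 -4.293 2.066
v -2.85 -4.737 1.774
v -1.979 -3.667 3.274
v -2.815 -4.51 1.618
v -2.857 -4.251 1.53
v -2.97 -3.998 1.524
v -3.136 -3.79 1.601
v -3.33 -3.658 1.748
v -3.523 -3.623 1.944
v -3.685 -3.69 2.159
v -3.791 -3.849 2.359
v -3.826 -4.076 2.515
v -3.784 -4.335 2.603
v -3.671 -4.588 2.609
v -3.505 -4.796 2.532
v -3.311 -4.928 2.385
v -3.118 -4.962 2.189
v -2.956 -4.895 1.974
f 1 38 17
f 38 12 41
f 17 41 6
f 38 41 17
f 1 17 13
f 17 6 18
f 13 18 2
f 17 18 13
f 1 13 22
f 13 2 23
f 22 23 8
f 13 23 22
f 1 22 34
f 22 8 37
f 34 37 11
f 22 37 34
f 1 34 38
f 34 11 42
f 38 42 12
f 34 42 38
f 2 18 29
f 18 6 32
f 29 32 10
f 18 32 29
f 6 41 19
f 41 12 40
f 19 40 5
f 41 40 19
f 12 42 39
f 42 11 35
f 39 35 3
f 42 35 39
f 11 37 36
f 37 8 24
f 36 24 7
f 37 24 36
f 8 23 28
f 23 2 25
f 28 25 9
f 23 25 28
f 4 30 16
f 30 10 31
f 16 31 5
f 30 31 16
f 4 16 14
f 16 5 15
f 14 15 3
f 16 15 14
f 4 14 21
f 14 3 20
f 21 20 7
f 14 20 21
f 4 21 26
f 21 7 27
f 26 27 9
f 21 27 26
f 4 26 30
f 26 9 33
f 30 33 10
f 26 33 30
f 5 31 19
f 31 10 32
f 19 32 6
f 31 32 19
f 3 15 39
f 15 5 40
f 39 40 12
f 15 40 39
f 7 20 36
f 20 3 35
f 36 35 11
f 20 35 36
f 9 27 28
f 27 7 24
f 28 24 8
f 27 24 28
f 10 33 29
f 33 9 25
f 29 25 2
f 33 25 29
f 44 43 46
f 44 46 45
f 46 43 47
f 46 47 45
f 47 43 48
f 47 48 45
f 48 43 49
f 48 49 45
f 49 43 50
f 49 50 45
f 50 43 51
f 50 51 45
f 51 43 52
f 51 52 45
f 52 43 53
f 52 53 45
f 53 43 54
f 53 54 45
f 54 43 55
f 54 55 45
f 55 43 56
f 55 56 45
f 56 43 57
f 56 57 45
f 57 43 58
f 57 58 45
f 58 43 59
f 58 59 45
f 59 43 60
f 59 60 45
f 60 43 44
f 60 44 45



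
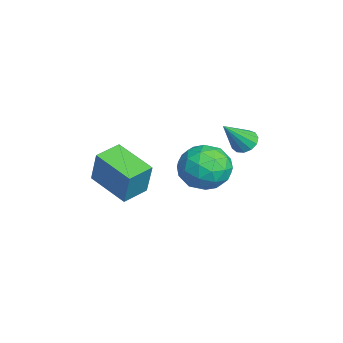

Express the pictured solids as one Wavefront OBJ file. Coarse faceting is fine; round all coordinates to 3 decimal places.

v -1.948 -3.847 -2.806
v -1.463 -3.653 -1.167
v -0.499 -2.626 -3.379
v -0.014 -2.431 -1.74
v -1.166 -4.829 -2.92
v -0.681 -4.634 -1.281
v 0.283 -3.607 -3.493
v 0.768 -3.413 -1.854
v 1.342 1.073 0.371
v 1.777 1.489 0.468
v 1.958 0.127 1.669
v 1.509 1.582 0.662
v 1.188 1.513 0.764
v 0.916 1.304 0.741
v 0.78 1.022 0.6
v 0.821 0.756 0.387
v 1.029 0.59 0.168
v 1.336 0.578 0.014
v 1.645 0.723 -0.027
v 1.858 0.979 0.058
v 1.907 1.264 0.243
v 2.594 -0.911 0.043
v 3.253 -0.065 -0.331
v 3.947 -1.475 1.151
v 4.606 -0.629 0.777
v 3.698 -0.4 1.42
v 2.862 -0.051 0.735
v 4.338 -1.489 0.085
v 3.502 -1.14 -0.6
v 4.331 -0.422 -0.305
v 3.935 0.251 0.519
v 3.265 -1.791 0.301
v 2.869 -1.118 1.125
v 2.805 -0.439 -0.241
v 4.395 -1.101 1.061
v 3.862 -0.966 1.439
v 4.249 -0.469 1.219
v 2.575 -0.431 0.385
v 2.962 0.067 0.165
v 3.224 -0.13 1.194
v 4.238 -1.607 0.655
v 4.625 -1.109 0.435
v 2.951 -1.071 -0.399
v 3.338 -0.574 -0.619
v 3.976 -1.41 -0.374
v 3.825 -0.151 -0.446
v 4.621 -0.483 0.205
v 4.463 -0.988 -0.201
v 3.972 -0.783 -0.604
v 3.593 0.244 0.039
v 4.388 -0.087 0.69
v 3.855 0.048 1.068
v 3.363 0.252 0.665
v 4.227 0.034 0.054
v 2.812 -1.453 0.13
v 3.607 -1.784 0.781
v 3.837 -1.792 0.155
v 3.345 -1.588 -0.248
v 2.579 -1.057 0.615
v 3.375 -1.389 1.266
v 3.228 -0.757 1.424
v 2.737 -0.552 1.021
v 2.973 -1.574 0.766
f 2 4 1
f 5 2 1
f 1 4 3
f 3 5 1
f 2 8 4
f 6 2 5
f 6 8 2
f 4 8 3
f 7 5 3
f 3 8 7
f 7 6 5
f 8 6 7
f 10 9 12
f 10 12 11
f 12 9 13
f 12 13 11
f 13 9 14
f 13 14 11
f 14 9 15
f 14 15 11
f 15 9 16
f 15 16 11
f 16 9 17
f 16 17 11
f 17 9 18
f 17 18 11
f 18 9 19
f 18 19 11
f 19 9 20
f 19 20 11
f 20 9 21
f 20 21 11
f 21 9 10
f 21 10 11
f 22 59 38
f 59 33 62
f 38 62 27
f 59 62 38
f 22 38 34
f 38 27 39
f 34 39 23
f 38 39 34
f 22 34 43
f 34 23 44
f 43 44 29
f 34 44 43
f 22 43 55
f 43 29 58
f 55 58 32
f 43 58 55
f 22 55 59
f 55 32 63
f 59 63 33
f 55 63 59
f 23 39 50
f 39 27 53
f 50 53 31
f 39 53 50
f 27 62 40
f 62 33 61
f 40 61 26
f 62 61 40
f 33 63 60
f 63 32 56
f 60 56 24
f 63 56 60
f 32 58 57
f 58 29 45
f 57 45 28
f 58 45 57
f 29 44 49
f 44 23 46
f 49 46 30
f 44 46 49
f 25 51 37
f 51 31 52
f 37 52 26
f 51 52 37
f 25 37 35
f 37 26 36
f 35 36 24
f 37 36 35
f 25 35 42
f 35 24 41
f 42 41 28
f 35 41 42
f 25 42 47
f 42 28 48
f 47 48 30
f 42 48 47
f 25 47 51
f 47 30 54
f 51 54 31
f 47 54 51
f 26 52 40
f 52 31 53
f 40 53 27
f 52 53 40
f 24 36 60
f 36 26 61
f 60 61 33
f 36 61 60
f 28 41 57
f 41 24 56
f 57 56 32
f 41 56 57
f 30 48 49
f 48 28 45
f 49 45 29
f 48 45 49
f 31 54 50
f 54 30 46
f 50 46 23
f 54 46 50



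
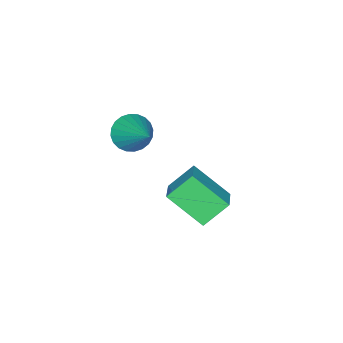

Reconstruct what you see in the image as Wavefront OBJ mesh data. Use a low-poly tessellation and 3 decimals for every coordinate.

v 0.877 -0.981 -1.054
v 1.238 -2.389 0.107
v 1.775 -0.36 -0.58
v 2.136 -1.768 0.581
v 1.724 -1.512 -1.961
v 2.085 -2.92 -0.8
v 2.622 -0.891 -1.487
v 2.983 -2.299 -0.326
v 3.242 -3.631 2.867
v 3.741 -4.166 3.191
v 3.998 -2.209 4.053
v 3.912 -4.059 2.953
v 3.982 -3.887 2.702
v 3.939 -3.676 2.477
v 3.79 -3.458 2.31
v 3.557 -3.266 2.229
v 3.277 -3.13 2.244
v 2.991 -3.07 2.355
v 2.744 -3.096 2.543
v 2.572 -3.203 2.781
v 2.502 -3.375 3.031
v 2.545 -3.586 3.257
v 2.694 -3.804 3.424
v 2.927 -3.996 3.505
v 3.207 -4.132 3.49
v 3.493 -4.192 3.379
f 2 4 1
f 5 2 1
f 1 4 3
f 3 5 1
f 2 8 4
f 6 2 5
f 6 8 2
f 4 8 3
f 7 5 3
f 3 8 7
f 7 6 5
f 8 6 7
f 10 9 12
f 10 12 11
f 12 9 13
f 12 13 11
f 13 9 14
f 13 14 11
f 14 9 15
f 14 15 11
f 15 9 16
f 15 16 11
f 16 9 17
f 16 17 11
f 17 9 18
f 17 18 11
f 18 9 19
f 18 19 11
f 19 9 20
f 19 20 11
f 20 9 21
f 20 21 11
f 21 9 22
f 21 22 11
f 22 9 23
f 22 23 11
f 23 9 24
f 23 24 11
f 24 9 25
f 24 25 11
f 25 9 26
f 25 26 11
f 26 9 10
f 26 10 11



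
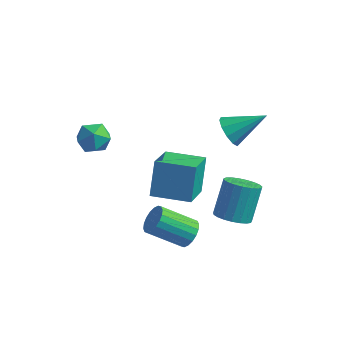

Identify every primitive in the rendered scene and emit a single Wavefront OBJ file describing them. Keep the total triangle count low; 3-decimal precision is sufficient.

v 2.285 -0.622 -2.577
v 2.764 -1.217 -2.374
v 1.294 -2.013 -1.24
v 0.815 -1.418 -1.443
v 2.826 -0.977 -2.124
v 1.356 -1.773 -0.99
v 2.782 -0.667 -1.964
v 1.312 -1.463 -0.831
v 2.639 -0.348 -1.926
v 1.169 -1.144 -0.792
v 2.426 -0.084 -2.016
v 0.956 -0.88 -0.882
v 2.185 0.075 -2.218
v 0.715 -0.722 -1.084
v 1.964 0.095 -2.49
v 0.494 -0.702 -1.356
v 1.806 -0.027 -2.78
v 0.336 -0.823 -1.646
v 1.744 -0.267 -3.03
v 0.274 -1.063 -1.896
v 1.788 -0.577 -3.189
v 0.318 -1.373 -2.056
v 1.931 -0.896 -3.228
v 0.461 -1.692 -2.094
v 2.144 -1.16 -3.138
v 0.674 -1.956 -2.004
v 2.385 -1.318 -2.936
v 0.915 -2.115 -1.802
v 2.606 -1.338 -2.664
v 1.136 -2.135 -1.53
v 3.618 1.142 -2.286
v 4.45 1.497 -2.504
v 4.413 2.612 -0.832
v 3.582 2.258 -0.614
v 4.209 1.746 -2.676
v 4.172 2.861 -1.004
v 3.866 1.891 -2.78
v 3.829 3.006 -1.108
v 3.48 1.906 -2.798
v 3.443 3.021 -1.127
v 3.118 1.789 -2.728
v 3.081 2.905 -1.057
v 2.842 1.561 -2.582
v 2.806 2.676 -0.91
v 2.701 1.26 -2.384
v 2.664 2.375 -0.712
v 2.718 0.939 -2.17
v 2.682 2.054 -0.498
v 2.891 0.653 -1.975
v 2.855 1.768 -0.303
v 3.19 0.451 -1.834
v 3.154 1.567 -0.162
v 3.563 0.37 -1.772
v 3.526 1.485 -0.1
v 3.945 0.421 -1.798
v 3.909 1.537 -0.126
v 4.271 0.598 -1.908
v 4.234 1.713 -0.237
v 4.484 0.869 -2.084
v 4.447 1.984 -0.413
v 4.547 1.187 -2.295
v 4.511 2.302 -0.623
v 2.234 3.442 1.704
v 2.856 3.072 1.186
v 3.686 4.438 2.736
v 2.699 3.544 0.952
v 2.364 3.977 1.005
v 1.98 4.206 1.325
v 1.693 4.143 1.79
v 1.612 3.812 2.222
v 1.77 3.34 2.457
v 2.104 2.907 2.404
v 2.489 2.678 2.084
v 2.776 2.741 1.619
v -2.227 -0.588 3.645
v -1.553 -1.012 3.173
v -3.247 -1.188 2.727
v -2.573 -1.612 2.255
v -2.773 -1.879 3.118
v -2.142 -1.509 3.685
v -2.658 -0.691 2.215
v -2.027 -0.321 2.782
v -1.819 -1.076 2.289
v -1.891 -1.81 2.848
v -2.909 -0.39 3.052
v -2.981 -1.124 3.611
v 0.814 -1.693 0.585
v 0.588 -0.801 2.281
v 0.375 0.172 -0.455
v 0.149 1.064 1.242
v 2.691 -1.244 0.598
v 2.465 -0.352 2.295
v 2.252 0.621 -0.441
v 2.026 1.513 1.255
f 2 1 5
f 2 5 3
f 3 5 6
f 3 6 4
f 5 1 7
f 5 7 6
f 6 7 8
f 6 8 4
f 7 1 9
f 7 9 8
f 8 9 10
f 8 10 4
f 9 1 11
f 9 11 10
f 10 11 12
f 10 12 4
f 11 1 13
f 11 13 12
f 12 13 14
f 12 14 4
f 13 1 15
f 13 15 14
f 14 15 16
f 14 16 4
f 15 1 17
f 15 17 16
f 16 17 18
f 16 18 4
f 17 1 19
f 17 19 18
f 18 19 20
f 18 20 4
f 19 1 21
f 19 21 20
f 20 21 22
f 20 22 4
f 21 1 23
f 21 23 22
f 22 23 24
f 22 24 4
f 23 1 25
f 23 25 24
f 24 25 26
f 24 26 4
f 25 1 27
f 25 27 26
f 26 27 28
f 26 28 4
f 27 1 29
f 27 29 28
f 28 29 30
f 28 30 4
f 29 1 2
f 29 2 30
f 30 2 3
f 30 3 4
f 32 31 35
f 32 35 33
f 33 35 36
f 33 36 34
f 35 31 37
f 35 37 36
f 36 37 38
f 36 38 34
f 37 31 39
f 37 39 38
f 38 39 40
f 38 40 34
f 39 31 41
f 39 41 40
f 40 41 42
f 40 42 34
f 41 31 43
f 41 43 42
f 42 43 44
f 42 44 34
f 43 31 45
f 43 45 44
f 44 45 46
f 44 46 34
f 45 31 47
f 45 47 46
f 46 47 48
f 46 48 34
f 47 31 49
f 47 49 48
f 48 49 50
f 48 50 34
f 49 31 51
f 49 51 50
f 50 51 52
f 50 52 34
f 51 31 53
f 51 53 52
f 52 53 54
f 52 54 34
f 53 31 55
f 53 55 54
f 54 55 56
f 54 56 34
f 55 31 57
f 55 57 56
f 56 57 58
f 56 58 34
f 57 31 59
f 57 59 58
f 58 59 60
f 58 60 34
f 59 31 61
f 59 61 60
f 60 61 62
f 60 62 34
f 61 31 32
f 61 32 62
f 62 32 33
f 62 33 34
f 64 63 66
f 64 66 65
f 66 63 67
f 66 67 65
f 67 63 68
f 67 68 65
f 68 63 69
f 68 69 65
f 69 63 70
f 69 70 65
f 70 63 71
f 70 71 65
f 71 63 72
f 71 72 65
f 72 63 73
f 72 73 65
f 73 63 74
f 73 74 65
f 74 63 64
f 74 64 65
f 75 86 80
f 75 80 76
f 75 76 82
f 75 82 85
f 75 85 86
f 76 80 84
f 80 86 79
f 86 85 77
f 85 82 81
f 82 76 83
f 78 84 79
f 78 79 77
f 78 77 81
f 78 81 83
f 78 83 84
f 79 84 80
f 77 79 86
f 81 77 85
f 83 81 82
f 84 83 76
f 88 90 87
f 91 88 87
f 87 90 89
f 89 91 87
f 88 94 90
f 92 88 91
f 92 94 88
f 90 94 89
f 93 91 89
f 89 94 93
f 93 92 91
f 94 92 93



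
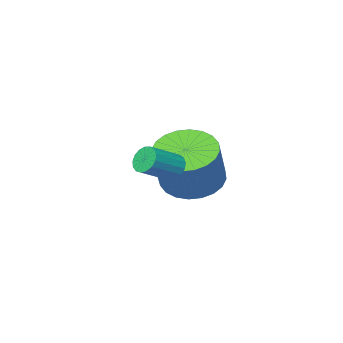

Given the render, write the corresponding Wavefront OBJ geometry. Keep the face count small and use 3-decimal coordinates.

v -0.514 0.44 -3.203
v 0.333 0.817 -3.738
v 1.02 1.497 -2.173
v 0.174 1.12 -1.637
v 0.07 1.14 -3.763
v 0.757 1.821 -2.198
v -0.282 1.357 -3.703
v 0.405 2.037 -2.138
v -0.669 1.434 -3.567
v 0.018 2.114 -2.001
v -1.032 1.36 -3.375
v -0.345 2.04 -1.81
v -1.317 1.145 -3.157
v -0.629 1.826 -1.592
v -1.479 0.824 -2.946
v -0.792 1.504 -1.381
v -1.494 0.444 -2.774
v -0.807 1.124 -1.209
v -1.36 0.063 -2.667
v -0.673 0.743 -1.102
v -1.097 -0.261 -2.642
v -0.41 0.42 -1.077
v -0.745 -0.477 -2.702
v -0.058 0.203 -1.137
v -0.358 -0.554 -2.839
v 0.329 0.126 -1.273
v 0.005 -0.48 -3.03
v 0.692 0.2 -1.465
v 0.289 -0.266 -3.248
v 0.977 0.415 -1.683
v 0.452 0.056 -3.459
v 1.139 0.736 -1.894
v 0.467 0.436 -3.631
v 1.154 1.116 -2.066
v 2.293 3.957 -1.03
v 2.505 4.132 -1.448
v 3.518 4.198 -0.908
v 3.307 4.023 -0.49
v 2.431 4.329 -1.334
v 3.445 4.395 -0.794
v 2.326 4.441 -1.15
v 3.34 4.507 -0.611
v 2.214 4.442 -0.939
v 3.227 4.508 -0.399
v 2.119 4.332 -0.749
v 3.133 4.398 -0.209
v 2.065 4.136 -0.623
v 3.078 4.202 -0.083
v 2.063 3.899 -0.59
v 3.076 3.965 -0.05
v 2.114 3.675 -0.658
v 3.127 3.741 -0.118
v 2.205 3.516 -0.811
v 3.219 3.582 -0.272
v 2.317 3.458 -1.015
v 3.331 3.524 -0.475
v 2.424 3.514 -1.221
v 3.437 3.58 -0.682
v 2.5 3.672 -1.384
v 3.514 3.737 -0.845
v 2.53 3.895 -1.466
v 3.543 3.961 -0.926
f 2 1 5
f 2 5 3
f 3 5 6
f 3 6 4
f 5 1 7
f 5 7 6
f 6 7 8
f 6 8 4
f 7 1 9
f 7 9 8
f 8 9 10
f 8 10 4
f 9 1 11
f 9 11 10
f 10 11 12
f 10 12 4
f 11 1 13
f 11 13 12
f 12 13 14
f 12 14 4
f 13 1 15
f 13 15 14
f 14 15 16
f 14 16 4
f 15 1 17
f 15 17 16
f 16 17 18
f 16 18 4
f 17 1 19
f 17 19 18
f 18 19 20
f 18 20 4
f 19 1 21
f 19 21 20
f 20 21 22
f 20 22 4
f 21 1 23
f 21 23 22
f 22 23 24
f 22 24 4
f 23 1 25
f 23 25 24
f 24 25 26
f 24 26 4
f 25 1 27
f 25 27 26
f 26 27 28
f 26 28 4
f 27 1 29
f 27 29 28
f 28 29 30
f 28 30 4
f 29 1 31
f 29 31 30
f 30 31 32
f 30 32 4
f 31 1 33
f 31 33 32
f 32 33 34
f 32 34 4
f 33 1 2
f 33 2 34
f 34 2 3
f 34 3 4
f 36 35 39
f 36 39 37
f 37 39 40
f 37 40 38
f 39 35 41
f 39 41 40
f 40 41 42
f 40 42 38
f 41 35 43
f 41 43 42
f 42 43 44
f 42 44 38
f 43 35 45
f 43 45 44
f 44 45 46
f 44 46 38
f 45 35 47
f 45 47 46
f 46 47 48
f 46 48 38
f 47 35 49
f 47 49 48
f 48 49 50
f 48 50 38
f 49 35 51
f 49 51 50
f 50 51 52
f 50 52 38
f 51 35 53
f 51 53 52
f 52 53 54
f 52 54 38
f 53 35 55
f 53 55 54
f 54 55 56
f 54 56 38
f 55 35 57
f 55 57 56
f 56 57 58
f 56 58 38
f 57 35 59
f 57 59 58
f 58 59 60
f 58 60 38
f 59 35 61
f 59 61 60
f 60 61 62
f 60 62 38
f 61 35 36
f 61 36 62
f 62 36 37
f 62 37 38



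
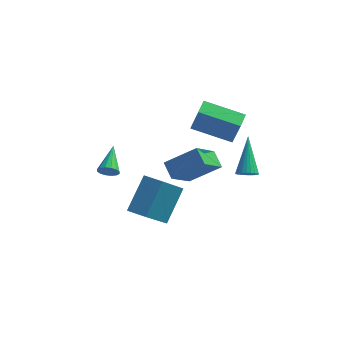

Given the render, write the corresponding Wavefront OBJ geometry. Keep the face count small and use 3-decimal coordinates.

v -3.815 1.811 -2.198
v -3.624 1.593 -1.708
v -3.865 3.329 -1.502
v -3.382 1.669 -1.857
v -3.255 1.784 -2.098
v -3.279 1.906 -2.365
v -3.446 2.002 -2.588
v -3.712 2.048 -2.706
v -4.006 2.03 -2.688
v -4.249 1.954 -2.539
v -4.376 1.839 -2.299
v -4.352 1.717 -2.031
v -4.185 1.62 -1.808
v -3.918 1.575 -1.69
v -0.071 3.533 0.23
v 0.355 3.263 1.738
v 0.042 4.446 0.361
v 0.468 4.176 1.869
v 2.012 3.364 -0.389
v 2.438 3.094 1.119
v 2.125 4.277 -0.258
v 2.551 4.007 1.25
v -1.249 -1.948 -1.935
v -0.711 -0.511 -0.471
v -2.224 -1.472 -2.044
v -1.686 -0.035 -0.58
v -0.474 -0.705 -3.44
v 0.064 0.732 -1.976
v -1.449 -0.229 -3.549
v -0.911 1.208 -2.085
v 3.068 1.025 -0.661
v 3.586 0.919 -0.477
v 2.872 2.615 0.801
v 3.625 1.067 -0.633
v 3.58 1.209 -0.793
v 3.457 1.322 -0.933
v 3.274 1.39 -1.032
v 3.06 1.403 -1.074
v 2.847 1.358 -1.053
v 2.668 1.262 -0.973
v 2.55 1.13 -0.845
v 2.51 0.982 -0.69
v 2.556 0.84 -0.53
v 2.679 0.727 -0.39
v 2.862 0.659 -0.291
v 3.076 0.646 -0.249
v 3.288 0.691 -0.269
v 3.468 0.787 -0.349
v -0.837 0.541 0.011
v 0.675 0.837 1.07
v -0.209 1.891 -1.264
v 1.304 2.187 -0.204
v -0.344 -0.167 -0.496
v 1.169 0.129 0.564
v 0.285 1.183 -1.77
v 1.797 1.479 -0.711
f 2 1 4
f 2 4 3
f 4 1 5
f 4 5 3
f 5 1 6
f 5 6 3
f 6 1 7
f 6 7 3
f 7 1 8
f 7 8 3
f 8 1 9
f 8 9 3
f 9 1 10
f 9 10 3
f 10 1 11
f 10 11 3
f 11 1 12
f 11 12 3
f 12 1 13
f 12 13 3
f 13 1 14
f 13 14 3
f 14 1 2
f 14 2 3
f 16 18 15
f 19 16 15
f 15 18 17
f 17 19 15
f 16 22 18
f 20 16 19
f 20 22 16
f 18 22 17
f 21 19 17
f 17 22 21
f 21 20 19
f 22 20 21
f 24 26 23
f 27 24 23
f 23 26 25
f 25 27 23
f 24 30 26
f 28 24 27
f 28 30 24
f 26 30 25
f 29 27 25
f 25 30 29
f 29 28 27
f 30 28 29
f 32 31 34
f 32 34 33
f 34 31 35
f 34 35 33
f 35 31 36
f 35 36 33
f 36 31 37
f 36 37 33
f 37 31 38
f 37 38 33
f 38 31 39
f 38 39 33
f 39 31 40
f 39 40 33
f 40 31 41
f 40 41 33
f 41 31 42
f 41 42 33
f 42 31 43
f 42 43 33
f 43 31 44
f 43 44 33
f 44 31 45
f 44 45 33
f 45 31 46
f 45 46 33
f 46 31 47
f 46 47 33
f 47 31 48
f 47 48 33
f 48 31 32
f 48 32 33
f 50 52 49
f 53 50 49
f 49 52 51
f 51 53 49
f 50 56 52
f 54 50 53
f 54 56 50
f 52 56 51
f 55 53 51
f 51 56 55
f 55 54 53
f 56 54 55



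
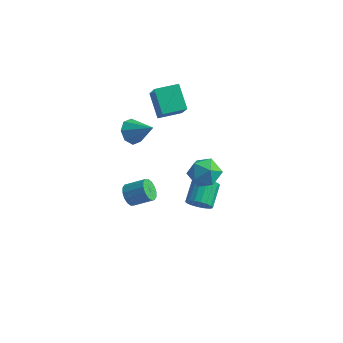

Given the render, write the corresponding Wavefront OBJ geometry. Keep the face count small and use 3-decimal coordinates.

v -3.029 1.988 -0.354
v -2.578 2.034 -0.976
v -1.831 1.972 0.514
v -2.725 2.564 -0.764
v -3.05 2.756 -0.312
v -3.363 2.499 0.116
v -3.481 1.942 0.268
v -3.334 1.412 0.056
v -3.009 1.219 -0.396
v -2.696 1.477 -0.824
v 3.389 -1.85 3.675
v 4.059 -2.005 3.137
v 2.561 -2.675 2.883
v 3.231 -2.83 2.345
v 3.238 -3.154 3.155
v 3.75 -2.644 3.645
v 2.87 -2.036 2.375
v 3.382 -1.526 2.865
v 3.738 -2.12 2.334
v 3.965 -2.811 2.816
v 2.655 -1.869 3.204
v 2.882 -2.56 3.686
v -1.969 2.661 0.648
v -1.219 1.829 1.953
v -2.843 3.409 1.627
v -2.093 2.577 2.932
v -1.107 3.563 0.728
v -0.357 2.731 2.033
v -1.981 4.311 1.707
v -1.231 3.479 3.012
v 3.451 -3.107 1.339
v 3.685 -3.389 1.876
v 3.464 -2.315 2.537
v 3.229 -2.033 2.001
v 3.921 -3.268 1.759
v 3.699 -2.195 2.42
v 4.063 -3.115 1.558
v 3.841 -2.042 2.219
v 4.084 -2.961 1.315
v 3.862 -1.887 1.976
v 3.979 -2.835 1.076
v 3.758 -1.762 1.737
v 3.77 -2.763 0.889
v 3.549 -1.69 1.55
v 3.498 -2.76 0.792
v 3.276 -1.686 1.453
v 3.216 -2.825 0.803
v 2.995 -1.751 1.464
v 2.981 -2.945 0.92
v 2.759 -1.872 1.581
v 2.839 -3.098 1.121
v 2.617 -2.025 1.782
v 2.818 -3.253 1.364
v 2.596 -2.179 2.025
v 2.922 -3.378 1.603
v 2.701 -2.305 2.264
v 3.131 -3.45 1.79
v 2.91 -2.377 2.451
v 3.404 -3.454 1.887
v 3.182 -2.38 2.548
v -2.296 0.359 -3.771
v -1.939 -0.106 -4.052
v -0.986 0.277 -3.47
v -1.344 0.741 -3.189
v -1.918 0.158 -4.259
v -0.965 0.541 -3.678
v -1.998 0.476 -4.336
v -1.046 0.859 -3.755
v -2.159 0.762 -4.262
v -1.206 1.145 -3.68
v -2.356 0.94 -4.055
v -1.403 1.323 -3.474
v -2.538 0.962 -3.773
v -1.585 1.345 -3.192
v -2.654 0.823 -3.49
v -1.701 1.206 -2.908
v -2.675 0.559 -3.282
v -1.722 0.942 -2.701
v -2.594 0.241 -3.205
v -1.642 0.624 -2.624
v -2.434 -0.045 -3.28
v -1.481 0.338 -2.698
v -2.237 -0.223 -3.486
v -1.284 0.16 -2.905
v -2.055 -0.245 -3.768
v -1.102 0.138 -3.187
f 2 1 4
f 2 4 3
f 4 1 5
f 4 5 3
f 5 1 6
f 5 6 3
f 6 1 7
f 6 7 3
f 7 1 8
f 7 8 3
f 8 1 9
f 8 9 3
f 9 1 10
f 9 10 3
f 10 1 2
f 10 2 3
f 11 22 16
f 11 16 12
f 11 12 18
f 11 18 21
f 11 21 22
f 12 16 20
f 16 22 15
f 22 21 13
f 21 18 17
f 18 12 19
f 14 20 15
f 14 15 13
f 14 13 17
f 14 17 19
f 14 19 20
f 15 20 16
f 13 15 22
f 17 13 21
f 19 17 18
f 20 19 12
f 24 26 23
f 27 24 23
f 23 26 25
f 25 27 23
f 24 30 26
f 28 24 27
f 28 30 24
f 26 30 25
f 29 27 25
f 25 30 29
f 29 28 27
f 30 28 29
f 32 31 35
f 32 35 33
f 33 35 36
f 33 36 34
f 35 31 37
f 35 37 36
f 36 37 38
f 36 38 34
f 37 31 39
f 37 39 38
f 38 39 40
f 38 40 34
f 39 31 41
f 39 41 40
f 40 41 42
f 40 42 34
f 41 31 43
f 41 43 42
f 42 43 44
f 42 44 34
f 43 31 45
f 43 45 44
f 44 45 46
f 44 46 34
f 45 31 47
f 45 47 46
f 46 47 48
f 46 48 34
f 47 31 49
f 47 49 48
f 48 49 50
f 48 50 34
f 49 31 51
f 49 51 50
f 50 51 52
f 50 52 34
f 51 31 53
f 51 53 52
f 52 53 54
f 52 54 34
f 53 31 55
f 53 55 54
f 54 55 56
f 54 56 34
f 55 31 57
f 55 57 56
f 56 57 58
f 56 58 34
f 57 31 59
f 57 59 58
f 58 59 60
f 58 60 34
f 59 31 32
f 59 32 60
f 60 32 33
f 60 33 34
f 62 61 65
f 62 65 63
f 63 65 66
f 63 66 64
f 65 61 67
f 65 67 66
f 66 67 68
f 66 68 64
f 67 61 69
f 67 69 68
f 68 69 70
f 68 70 64
f 69 61 71
f 69 71 70
f 70 71 72
f 70 72 64
f 71 61 73
f 71 73 72
f 72 73 74
f 72 74 64
f 73 61 75
f 73 75 74
f 74 75 76
f 74 76 64
f 75 61 77
f 75 77 76
f 76 77 78
f 76 78 64
f 77 61 79
f 77 79 78
f 78 79 80
f 78 80 64
f 79 61 81
f 79 81 80
f 80 81 82
f 80 82 64
f 81 61 83
f 81 83 82
f 82 83 84
f 82 84 64
f 83 61 85
f 83 85 84
f 84 85 86
f 84 86 64
f 85 61 62
f 85 62 86
f 86 62 63
f 86 63 64



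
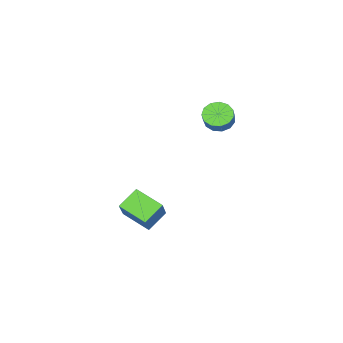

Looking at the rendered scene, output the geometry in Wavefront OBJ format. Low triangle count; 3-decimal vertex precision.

v -0.524 -1.65 3.34
v 0.011 -2.345 3.265
v 0.619 -1.964 4.086
v 0.084 -1.27 4.16
v 0.195 -1.994 2.966
v 0.803 -1.613 3.787
v 0.15 -1.534 2.786
v 0.758 -1.154 3.607
v -0.108 -1.111 2.782
v 0.5 -0.731 3.603
v -0.499 -0.859 2.955
v 0.109 -0.479 3.775
v -0.898 -0.859 3.25
v -0.29 -0.478 4.07
v -1.178 -1.109 3.573
v -0.57 -0.729 4.394
v -1.25 -1.532 3.822
v -0.642 -1.151 4.643
v -1.092 -1.992 3.919
v -0.484 -1.611 4.739
v -0.754 -2.343 3.831
v -0.146 -1.963 4.652
v -0.342 -2.475 3.587
v 0.266 -2.094 4.408
v 3.572 -5.085 -3.691
v 2.354 -4.894 -2.854
v 3.361 -3.394 -4.384
v 2.143 -3.203 -3.547
v 4.797 -4.277 -2.093
v 3.579 -4.086 -1.256
v 4.586 -2.586 -2.786
v 3.368 -2.395 -1.949
f 2 1 5
f 2 5 3
f 3 5 6
f 3 6 4
f 5 1 7
f 5 7 6
f 6 7 8
f 6 8 4
f 7 1 9
f 7 9 8
f 8 9 10
f 8 10 4
f 9 1 11
f 9 11 10
f 10 11 12
f 10 12 4
f 11 1 13
f 11 13 12
f 12 13 14
f 12 14 4
f 13 1 15
f 13 15 14
f 14 15 16
f 14 16 4
f 15 1 17
f 15 17 16
f 16 17 18
f 16 18 4
f 17 1 19
f 17 19 18
f 18 19 20
f 18 20 4
f 19 1 21
f 19 21 20
f 20 21 22
f 20 22 4
f 21 1 23
f 21 23 22
f 22 23 24
f 22 24 4
f 23 1 2
f 23 2 24
f 24 2 3
f 24 3 4
f 26 28 25
f 29 26 25
f 25 28 27
f 27 29 25
f 26 32 28
f 30 26 29
f 30 32 26
f 28 32 27
f 31 29 27
f 27 32 31
f 31 30 29
f 32 30 31



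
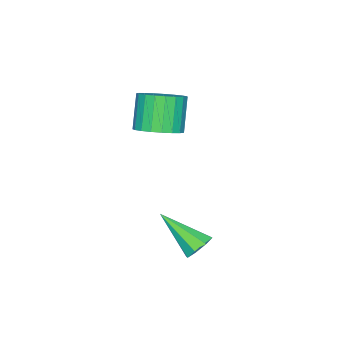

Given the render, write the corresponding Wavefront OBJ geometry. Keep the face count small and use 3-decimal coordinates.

v 0.485 -0.166 1.455
v 0.995 -0.939 1.538
v 0.246 -1.287 2.908
v -0.265 -0.514 2.825
v 1.213 -0.678 1.723
v 0.464 -1.027 3.093
v 1.305 -0.329 1.862
v 0.556 -0.678 3.232
v 1.255 0.048 1.93
v 0.506 -0.3 3.301
v 1.072 0.388 1.917
v 0.322 0.04 3.287
v 0.787 0.633 1.823
v 0.038 0.284 3.193
v 0.45 0.739 1.666
v -0.299 0.391 3.036
v 0.119 0.689 1.472
v -0.63 0.341 2.843
v -0.149 0.491 1.276
v -0.898 0.143 2.646
v -0.307 0.18 1.11
v -1.056 -0.169 2.48
v -0.328 -0.192 1.004
v -1.077 -0.54 2.374
v -0.209 -0.558 0.976
v -0.958 -0.907 2.346
v 0.03 -0.857 1.031
v -0.719 -1.206 2.401
v 0.348 -1.037 1.159
v -0.401 -1.385 2.529
v 0.689 -1.065 1.338
v -0.06 -1.414 2.708
v 2.603 3.005 -2.181
v 3.224 2.928 -2.358
v 2.757 1.455 -0.959
v 3.174 3.231 -1.966
v 2.79 3.402 -1.701
v 2.296 3.341 -1.716
v 1.983 3.083 -2.003
v 2.032 2.78 -2.395
v 2.416 2.609 -2.661
v 2.91 2.67 -2.645
f 2 1 5
f 2 5 3
f 3 5 6
f 3 6 4
f 5 1 7
f 5 7 6
f 6 7 8
f 6 8 4
f 7 1 9
f 7 9 8
f 8 9 10
f 8 10 4
f 9 1 11
f 9 11 10
f 10 11 12
f 10 12 4
f 11 1 13
f 11 13 12
f 12 13 14
f 12 14 4
f 13 1 15
f 13 15 14
f 14 15 16
f 14 16 4
f 15 1 17
f 15 17 16
f 16 17 18
f 16 18 4
f 17 1 19
f 17 19 18
f 18 19 20
f 18 20 4
f 19 1 21
f 19 21 20
f 20 21 22
f 20 22 4
f 21 1 23
f 21 23 22
f 22 23 24
f 22 24 4
f 23 1 25
f 23 25 24
f 24 25 26
f 24 26 4
f 25 1 27
f 25 27 26
f 26 27 28
f 26 28 4
f 27 1 29
f 27 29 28
f 28 29 30
f 28 30 4
f 29 1 31
f 29 31 30
f 30 31 32
f 30 32 4
f 31 1 2
f 31 2 32
f 32 2 3
f 32 3 4
f 34 33 36
f 34 36 35
f 36 33 37
f 36 37 35
f 37 33 38
f 37 38 35
f 38 33 39
f 38 39 35
f 39 33 40
f 39 40 35
f 40 33 41
f 40 41 35
f 41 33 42
f 41 42 35
f 42 33 34
f 42 34 35



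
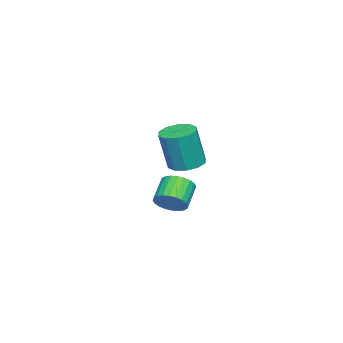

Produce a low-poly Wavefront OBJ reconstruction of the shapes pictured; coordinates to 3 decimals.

v 2.387 1.795 -3.394
v 2.818 1.925 -2.782
v 1.805 1.856 -2.054
v 1.373 1.725 -2.666
v 2.743 2.201 -2.86
v 1.73 2.132 -2.132
v 2.614 2.415 -3.02
v 1.601 2.346 -2.291
v 2.45 2.535 -3.236
v 1.437 2.466 -2.507
v 2.277 2.542 -3.476
v 1.263 2.473 -2.748
v 2.12 2.435 -3.704
v 1.107 2.366 -2.976
v 2.004 2.231 -3.885
v 0.991 2.162 -3.156
v 1.946 1.96 -3.991
v 0.933 1.891 -3.262
v 1.955 1.664 -4.006
v 0.942 1.595 -3.278
v 2.03 1.388 -3.928
v 1.017 1.319 -3.2
v 2.159 1.174 -3.769
v 1.146 1.105 -3.04
v 2.323 1.054 -3.553
v 1.31 0.985 -2.824
v 2.497 1.047 -3.312
v 1.483 0.978 -2.584
v 2.653 1.154 -3.084
v 1.64 1.085 -2.356
v 2.769 1.358 -2.904
v 1.756 1.289 -2.175
v 2.827 1.629 -2.798
v 1.814 1.56 -2.069
v -3.526 0.056 -3.573
v -2.984 -0.622 -3.77
v -2.632 -0.935 -1.724
v -3.174 -0.256 -1.527
v -2.682 -0.163 -3.752
v -2.33 -0.476 -1.705
v -2.702 0.38 -3.665
v -2.35 0.067 -1.619
v -3.037 0.799 -3.544
v -2.685 0.486 -1.497
v -3.558 0.935 -3.433
v -3.206 0.622 -1.387
v -4.068 0.735 -3.376
v -3.716 0.422 -1.33
v -4.37 0.276 -3.395
v -4.018 -0.037 -1.348
v -4.35 -0.267 -3.481
v -3.998 -0.58 -1.435
v -4.015 -0.686 -3.603
v -3.663 -0.999 -1.556
v -3.494 -0.822 -3.713
v -3.142 -1.135 -1.667
f 2 1 5
f 2 5 3
f 3 5 6
f 3 6 4
f 5 1 7
f 5 7 6
f 6 7 8
f 6 8 4
f 7 1 9
f 7 9 8
f 8 9 10
f 8 10 4
f 9 1 11
f 9 11 10
f 10 11 12
f 10 12 4
f 11 1 13
f 11 13 12
f 12 13 14
f 12 14 4
f 13 1 15
f 13 15 14
f 14 15 16
f 14 16 4
f 15 1 17
f 15 17 16
f 16 17 18
f 16 18 4
f 17 1 19
f 17 19 18
f 18 19 20
f 18 20 4
f 19 1 21
f 19 21 20
f 20 21 22
f 20 22 4
f 21 1 23
f 21 23 22
f 22 23 24
f 22 24 4
f 23 1 25
f 23 25 24
f 24 25 26
f 24 26 4
f 25 1 27
f 25 27 26
f 26 27 28
f 26 28 4
f 27 1 29
f 27 29 28
f 28 29 30
f 28 30 4
f 29 1 31
f 29 31 30
f 30 31 32
f 30 32 4
f 31 1 33
f 31 33 32
f 32 33 34
f 32 34 4
f 33 1 2
f 33 2 34
f 34 2 3
f 34 3 4
f 36 35 39
f 36 39 37
f 37 39 40
f 37 40 38
f 39 35 41
f 39 41 40
f 40 41 42
f 40 42 38
f 41 35 43
f 41 43 42
f 42 43 44
f 42 44 38
f 43 35 45
f 43 45 44
f 44 45 46
f 44 46 38
f 45 35 47
f 45 47 46
f 46 47 48
f 46 48 38
f 47 35 49
f 47 49 48
f 48 49 50
f 48 50 38
f 49 35 51
f 49 51 50
f 50 51 52
f 50 52 38
f 51 35 53
f 51 53 52
f 52 53 54
f 52 54 38
f 53 35 55
f 53 55 54
f 54 55 56
f 54 56 38
f 55 35 36
f 55 36 56
f 56 36 37
f 56 37 38

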